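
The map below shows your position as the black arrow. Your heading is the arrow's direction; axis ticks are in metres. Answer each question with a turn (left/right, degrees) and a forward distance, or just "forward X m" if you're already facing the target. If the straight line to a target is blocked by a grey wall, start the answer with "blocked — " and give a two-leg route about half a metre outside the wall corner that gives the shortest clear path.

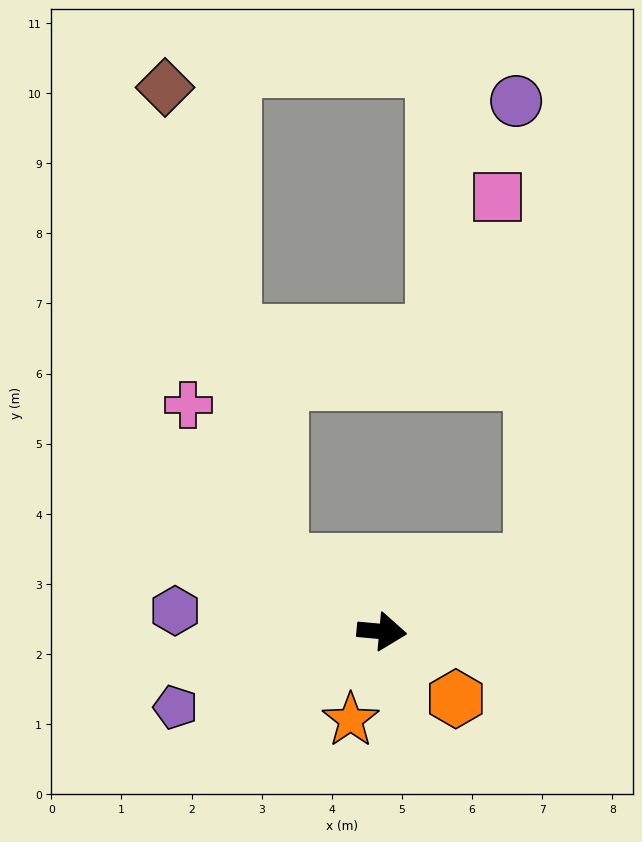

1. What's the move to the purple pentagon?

turn right 155°, forward 3.1 m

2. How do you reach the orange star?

turn right 104°, forward 1.3 m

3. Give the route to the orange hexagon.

turn right 37°, forward 1.4 m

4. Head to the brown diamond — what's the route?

blocked — turn left 152°, forward 1.8 m, then turn right 43°, forward 7.0 m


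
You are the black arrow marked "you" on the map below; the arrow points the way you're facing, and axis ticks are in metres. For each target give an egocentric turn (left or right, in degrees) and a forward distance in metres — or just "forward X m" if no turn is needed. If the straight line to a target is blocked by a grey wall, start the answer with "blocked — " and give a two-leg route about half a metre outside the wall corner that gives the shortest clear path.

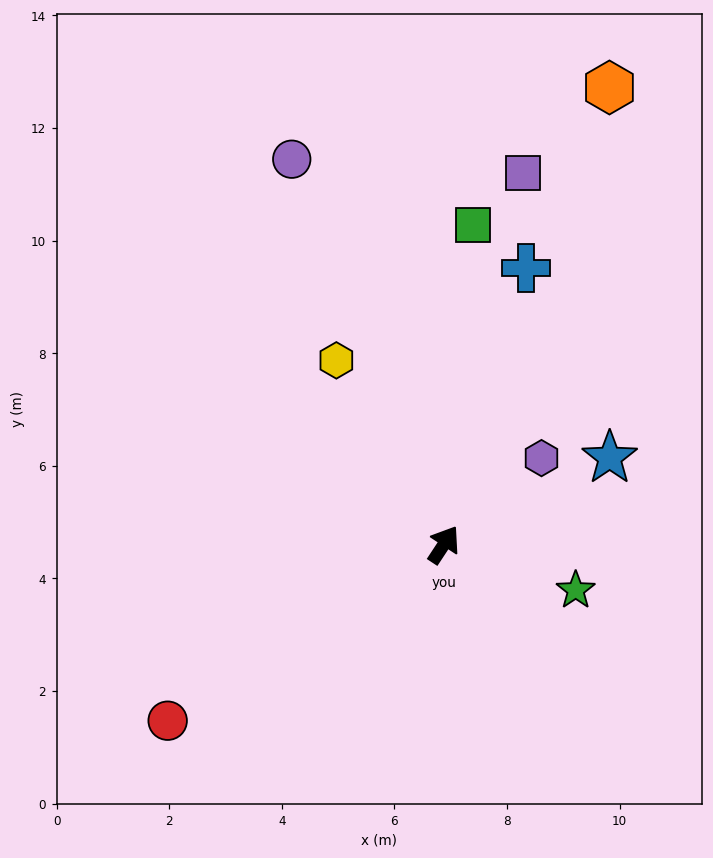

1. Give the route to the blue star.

turn right 29°, forward 3.3 m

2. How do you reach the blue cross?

turn left 17°, forward 5.1 m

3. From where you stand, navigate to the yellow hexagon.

turn left 64°, forward 3.8 m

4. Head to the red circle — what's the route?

turn left 156°, forward 5.8 m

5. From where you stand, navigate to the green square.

turn left 28°, forward 5.7 m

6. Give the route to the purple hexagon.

turn right 15°, forward 2.3 m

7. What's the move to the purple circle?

turn left 55°, forward 7.4 m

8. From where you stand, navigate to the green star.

turn right 76°, forward 2.5 m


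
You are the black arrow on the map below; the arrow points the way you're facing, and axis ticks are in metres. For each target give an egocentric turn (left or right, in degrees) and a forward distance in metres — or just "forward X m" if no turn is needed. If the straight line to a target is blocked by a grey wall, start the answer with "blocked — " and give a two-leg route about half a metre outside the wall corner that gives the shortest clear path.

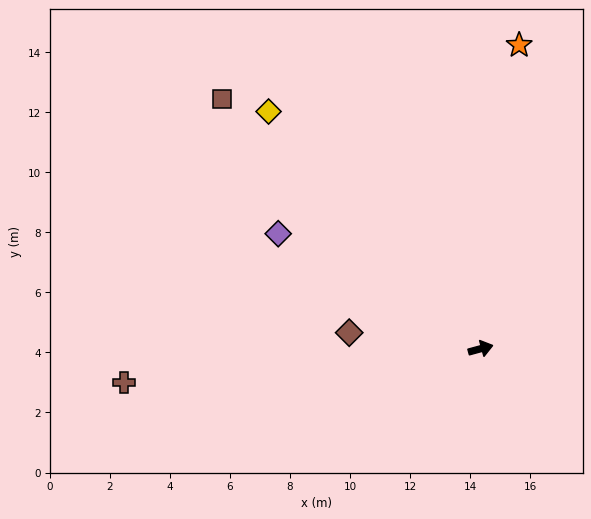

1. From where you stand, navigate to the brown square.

turn left 121°, forward 12.0 m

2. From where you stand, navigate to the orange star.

turn left 68°, forward 10.2 m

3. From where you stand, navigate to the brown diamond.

turn left 158°, forward 4.4 m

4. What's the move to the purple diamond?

turn left 135°, forward 7.8 m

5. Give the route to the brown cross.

turn left 170°, forward 11.9 m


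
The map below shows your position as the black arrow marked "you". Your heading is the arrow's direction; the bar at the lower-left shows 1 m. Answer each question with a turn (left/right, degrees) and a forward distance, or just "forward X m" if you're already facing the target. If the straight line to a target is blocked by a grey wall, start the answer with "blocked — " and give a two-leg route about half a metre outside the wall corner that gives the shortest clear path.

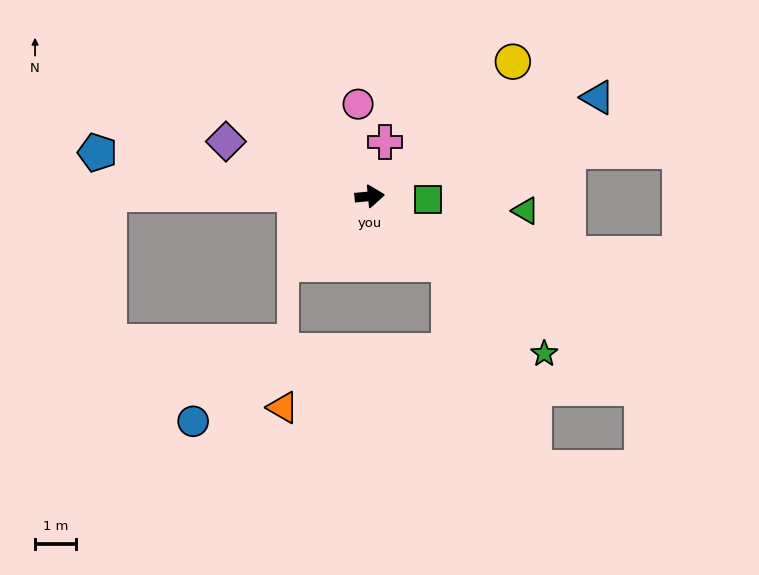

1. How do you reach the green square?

turn right 9°, forward 1.4 m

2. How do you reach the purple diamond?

turn left 154°, forward 3.8 m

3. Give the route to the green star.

turn right 48°, forward 5.8 m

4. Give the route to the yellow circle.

turn left 38°, forward 4.8 m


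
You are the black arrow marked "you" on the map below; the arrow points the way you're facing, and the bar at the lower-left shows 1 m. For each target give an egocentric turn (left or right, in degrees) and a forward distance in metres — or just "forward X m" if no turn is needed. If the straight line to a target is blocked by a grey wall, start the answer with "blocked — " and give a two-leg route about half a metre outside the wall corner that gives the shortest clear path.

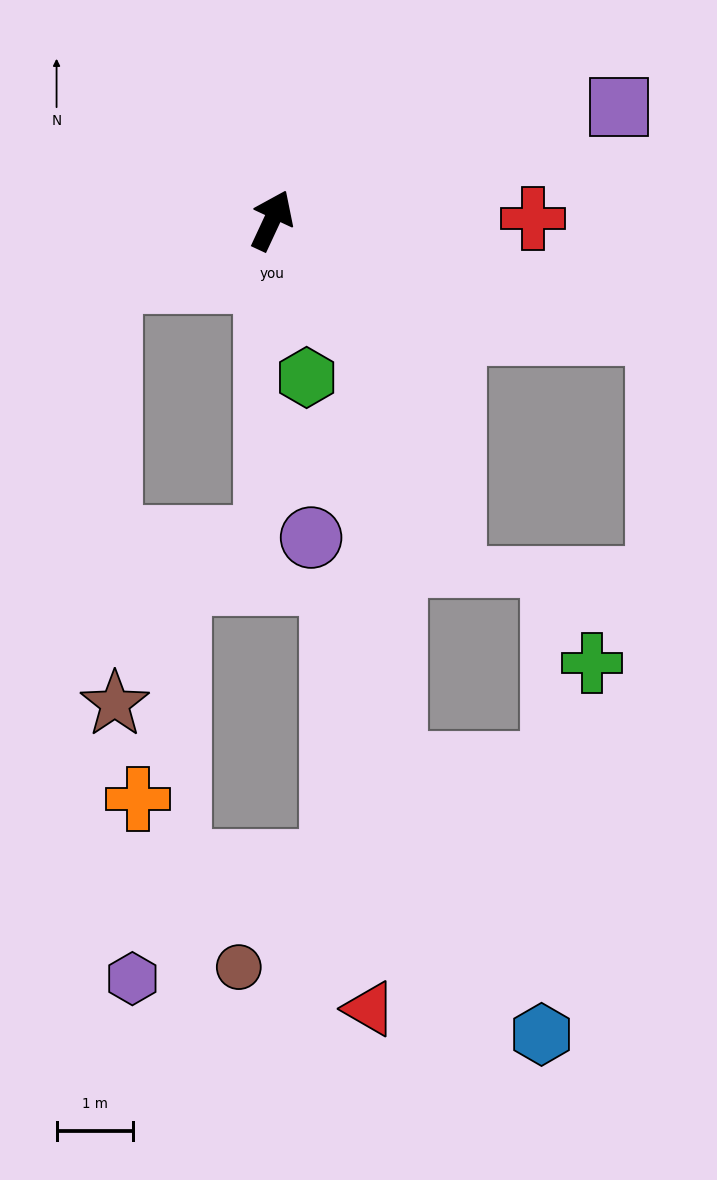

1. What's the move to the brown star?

blocked — turn left 136°, forward 2.3 m, then turn left 70°, forward 5.5 m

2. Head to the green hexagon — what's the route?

turn right 143°, forward 2.1 m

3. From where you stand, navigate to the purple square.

turn right 47°, forward 4.8 m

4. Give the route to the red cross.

turn right 65°, forward 3.4 m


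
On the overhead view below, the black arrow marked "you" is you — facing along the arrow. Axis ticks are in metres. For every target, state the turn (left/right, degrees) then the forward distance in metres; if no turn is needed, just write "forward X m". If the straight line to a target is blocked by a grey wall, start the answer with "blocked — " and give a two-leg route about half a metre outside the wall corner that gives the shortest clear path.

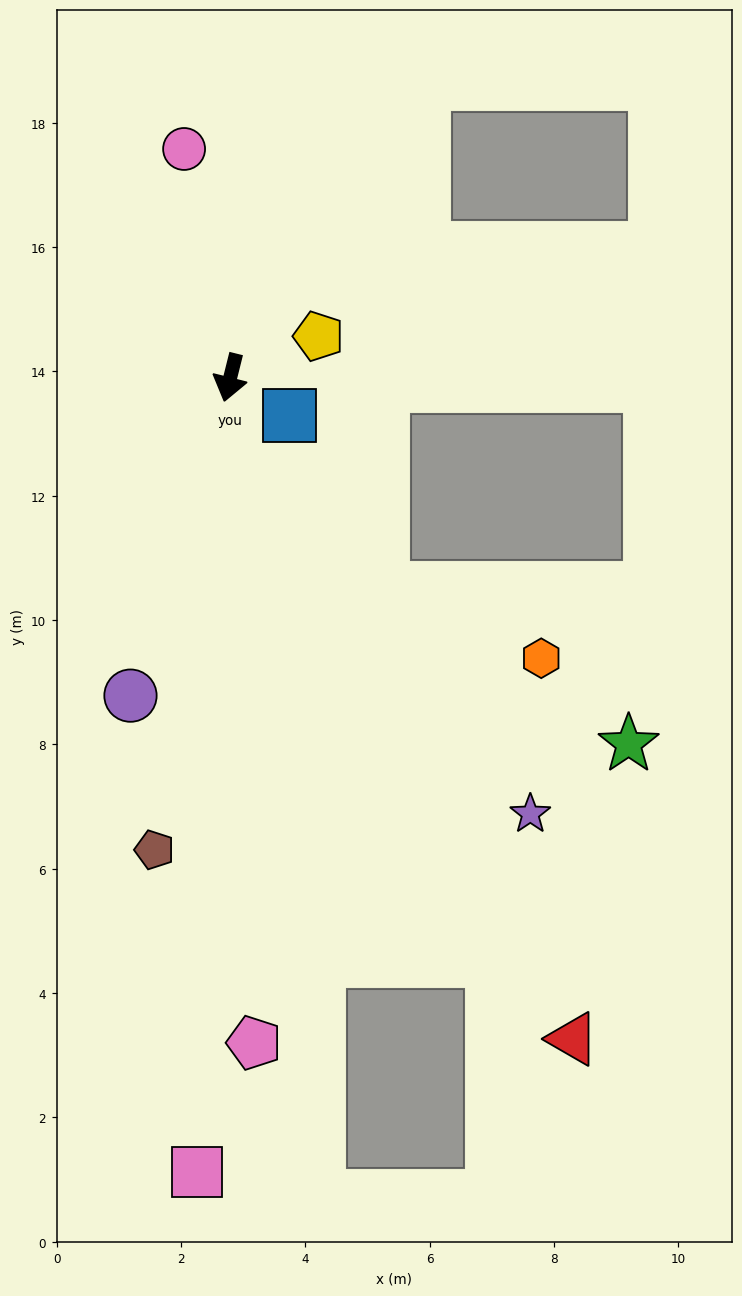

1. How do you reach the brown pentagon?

turn left 5°, forward 7.7 m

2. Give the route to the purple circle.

turn right 3°, forward 5.4 m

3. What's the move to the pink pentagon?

turn left 16°, forward 10.7 m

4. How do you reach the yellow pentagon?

turn left 129°, forward 1.6 m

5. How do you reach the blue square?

turn left 71°, forward 1.1 m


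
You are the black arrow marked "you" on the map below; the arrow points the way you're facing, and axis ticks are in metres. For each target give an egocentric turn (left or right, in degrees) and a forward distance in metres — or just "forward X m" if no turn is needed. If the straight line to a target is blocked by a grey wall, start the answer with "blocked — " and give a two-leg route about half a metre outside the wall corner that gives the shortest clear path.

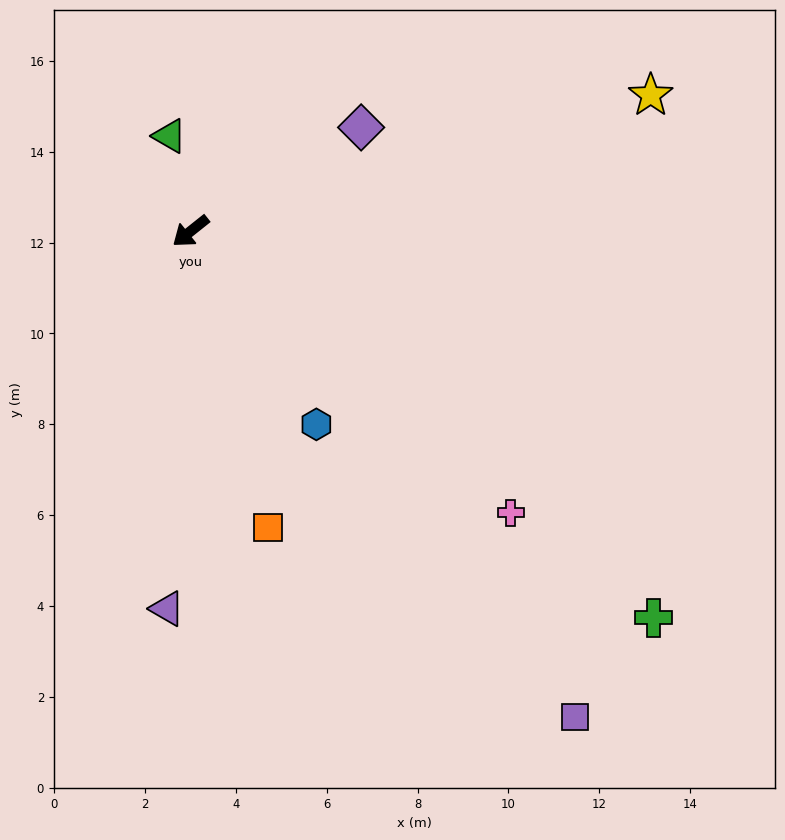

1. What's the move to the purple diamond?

turn left 173°, forward 4.4 m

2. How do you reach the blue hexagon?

turn left 85°, forward 5.1 m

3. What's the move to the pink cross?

turn left 100°, forward 9.4 m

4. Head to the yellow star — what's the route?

turn left 158°, forward 10.6 m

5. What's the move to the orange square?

turn left 66°, forward 6.7 m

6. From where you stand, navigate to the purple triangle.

turn left 48°, forward 8.3 m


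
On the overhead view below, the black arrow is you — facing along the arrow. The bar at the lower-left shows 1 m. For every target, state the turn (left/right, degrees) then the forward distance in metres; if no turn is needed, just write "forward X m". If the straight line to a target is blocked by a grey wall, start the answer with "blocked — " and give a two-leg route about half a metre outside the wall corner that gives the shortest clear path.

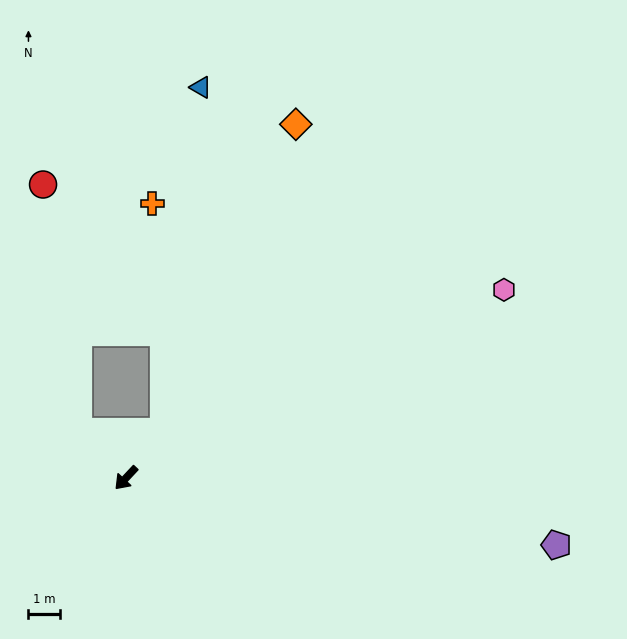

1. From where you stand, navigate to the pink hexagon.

turn left 160°, forward 13.2 m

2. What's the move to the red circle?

blocked — turn right 92°, forward 2.1 m, then turn right 37°, forward 7.8 m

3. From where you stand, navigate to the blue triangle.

blocked — turn right 176°, forward 1.9 m, then turn left 33°, forward 10.8 m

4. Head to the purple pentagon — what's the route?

turn left 124°, forward 13.6 m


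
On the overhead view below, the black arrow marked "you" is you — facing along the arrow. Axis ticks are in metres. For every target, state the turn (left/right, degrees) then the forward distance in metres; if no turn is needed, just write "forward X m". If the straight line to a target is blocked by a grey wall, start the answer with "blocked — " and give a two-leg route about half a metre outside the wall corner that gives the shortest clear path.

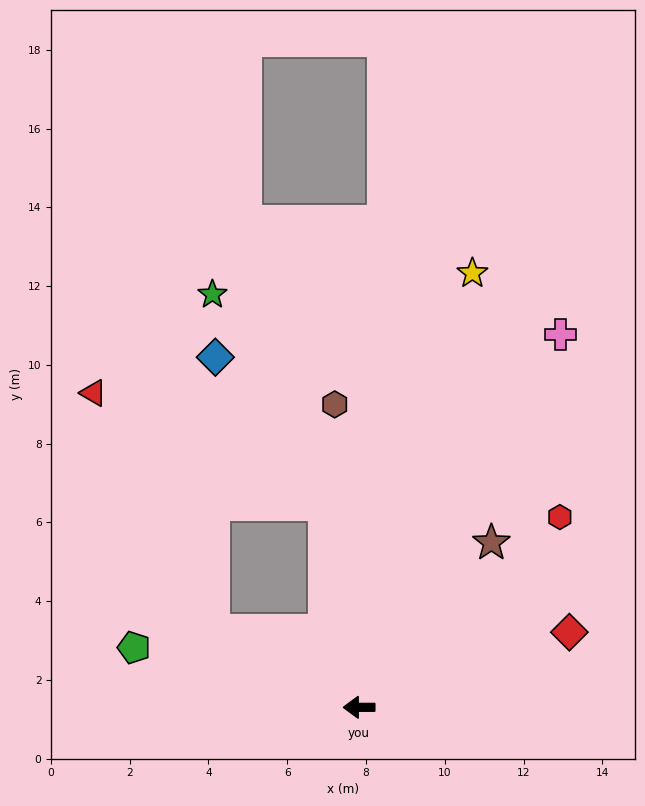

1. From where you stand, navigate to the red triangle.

blocked — turn right 28°, forward 4.2 m, then turn right 35°, forward 6.8 m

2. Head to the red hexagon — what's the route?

turn right 137°, forward 7.0 m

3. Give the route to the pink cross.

turn right 118°, forward 10.8 m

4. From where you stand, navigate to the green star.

blocked — turn right 81°, forward 5.2 m, then turn left 19°, forward 6.0 m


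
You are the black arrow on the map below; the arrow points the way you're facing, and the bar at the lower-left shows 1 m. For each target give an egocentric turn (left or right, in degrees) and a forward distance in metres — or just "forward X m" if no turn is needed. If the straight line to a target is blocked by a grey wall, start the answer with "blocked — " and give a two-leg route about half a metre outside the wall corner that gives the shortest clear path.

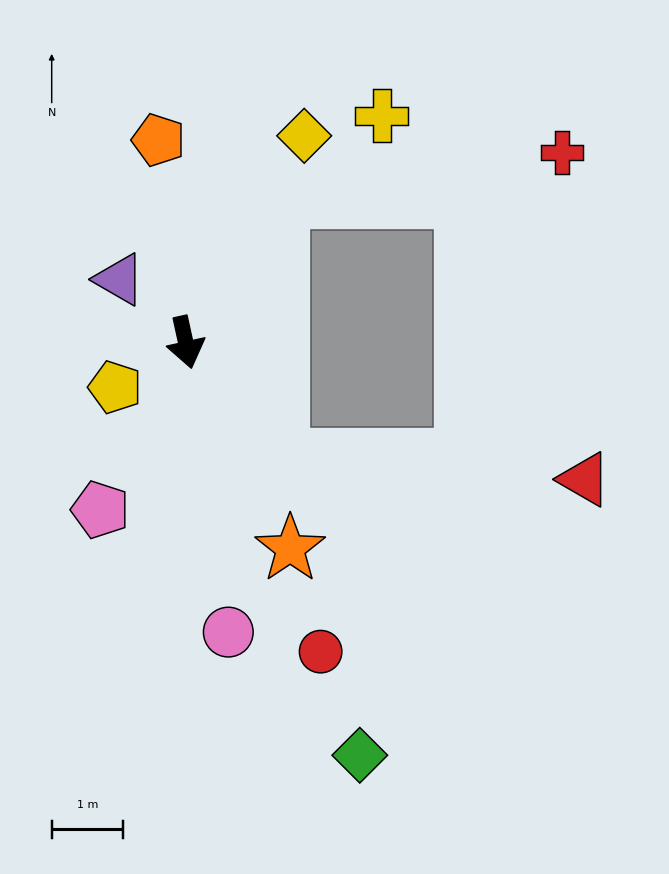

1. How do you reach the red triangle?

blocked — turn left 26°, forward 2.1 m, then turn left 48°, forward 4.3 m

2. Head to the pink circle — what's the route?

turn right 4°, forward 4.1 m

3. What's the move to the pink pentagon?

turn right 39°, forward 2.6 m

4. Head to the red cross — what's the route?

blocked — turn left 135°, forward 2.4 m, then turn right 48°, forward 4.0 m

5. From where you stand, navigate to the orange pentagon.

turn left 175°, forward 2.9 m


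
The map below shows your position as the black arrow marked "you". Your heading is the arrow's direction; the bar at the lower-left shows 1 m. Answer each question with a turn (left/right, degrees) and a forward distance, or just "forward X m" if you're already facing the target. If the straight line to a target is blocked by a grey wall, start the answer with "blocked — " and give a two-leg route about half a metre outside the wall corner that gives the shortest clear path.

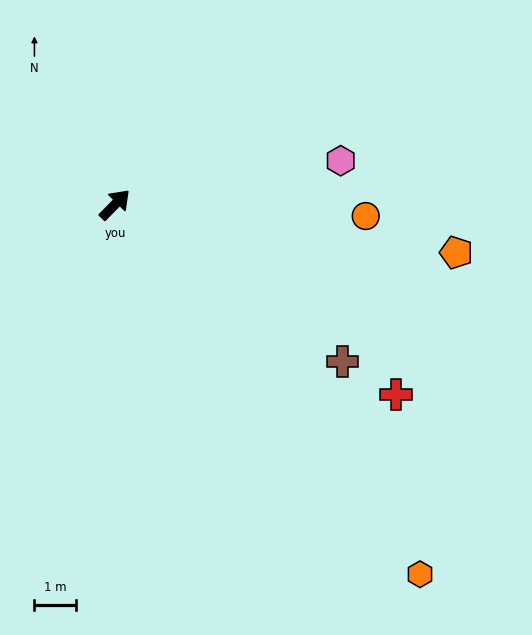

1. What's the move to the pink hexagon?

turn right 34°, forward 5.5 m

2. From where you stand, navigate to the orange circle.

turn right 48°, forward 6.0 m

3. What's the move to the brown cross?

turn right 80°, forward 6.6 m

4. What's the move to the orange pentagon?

turn right 53°, forward 8.2 m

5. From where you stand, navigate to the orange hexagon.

turn right 96°, forward 11.5 m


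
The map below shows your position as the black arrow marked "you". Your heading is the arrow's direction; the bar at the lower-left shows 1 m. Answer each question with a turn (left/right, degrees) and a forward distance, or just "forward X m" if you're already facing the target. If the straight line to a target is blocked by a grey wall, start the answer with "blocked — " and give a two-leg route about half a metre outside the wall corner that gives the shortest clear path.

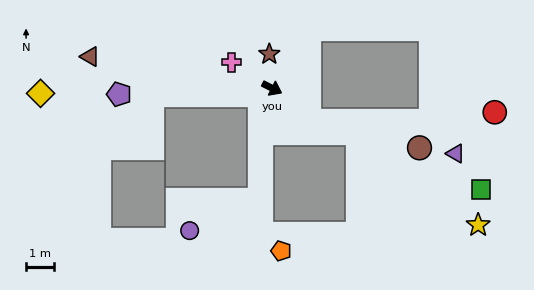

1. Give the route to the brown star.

turn left 121°, forward 1.2 m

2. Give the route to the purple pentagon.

turn right 151°, forward 5.4 m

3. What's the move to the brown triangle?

turn right 163°, forward 6.5 m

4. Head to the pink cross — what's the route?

turn left 174°, forward 1.7 m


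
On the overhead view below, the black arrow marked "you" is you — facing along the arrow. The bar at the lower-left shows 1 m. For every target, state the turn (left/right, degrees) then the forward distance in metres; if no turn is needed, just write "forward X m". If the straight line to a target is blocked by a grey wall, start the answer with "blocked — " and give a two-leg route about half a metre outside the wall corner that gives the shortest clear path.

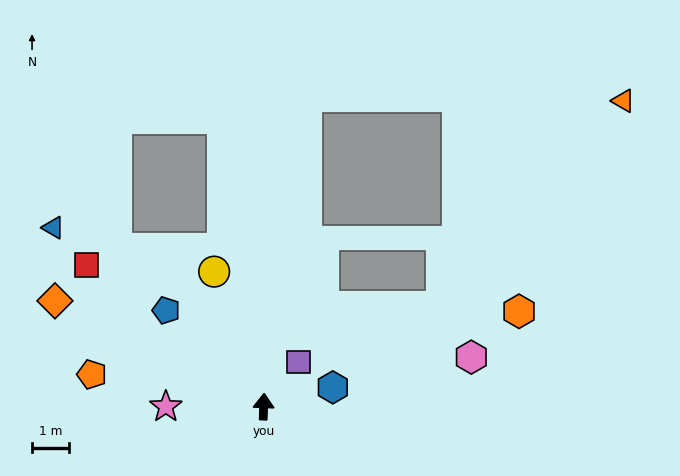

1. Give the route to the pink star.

turn left 92°, forward 2.6 m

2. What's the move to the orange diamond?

turn left 65°, forward 6.3 m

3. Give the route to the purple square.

turn right 36°, forward 1.5 m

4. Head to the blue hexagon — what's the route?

turn right 72°, forward 1.9 m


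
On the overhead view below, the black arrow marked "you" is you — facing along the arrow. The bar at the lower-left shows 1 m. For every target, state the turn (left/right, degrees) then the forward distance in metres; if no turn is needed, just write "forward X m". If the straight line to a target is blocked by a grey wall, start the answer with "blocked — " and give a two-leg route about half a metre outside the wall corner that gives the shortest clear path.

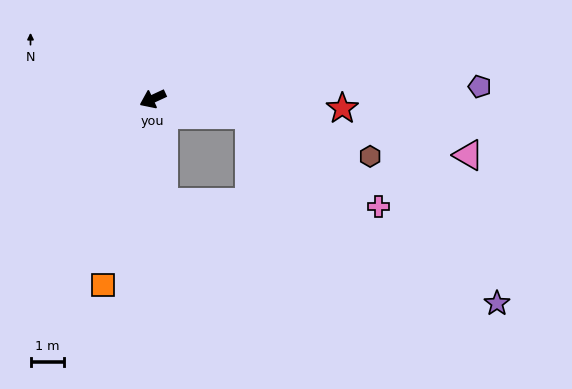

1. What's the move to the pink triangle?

turn left 145°, forward 9.5 m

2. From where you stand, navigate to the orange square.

turn left 50°, forward 5.7 m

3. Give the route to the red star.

turn left 152°, forward 5.6 m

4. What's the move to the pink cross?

blocked — turn left 146°, forward 2.9 m, then turn right 26°, forward 4.7 m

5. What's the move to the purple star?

blocked — turn left 71°, forward 3.1 m, then turn left 67°, forward 10.3 m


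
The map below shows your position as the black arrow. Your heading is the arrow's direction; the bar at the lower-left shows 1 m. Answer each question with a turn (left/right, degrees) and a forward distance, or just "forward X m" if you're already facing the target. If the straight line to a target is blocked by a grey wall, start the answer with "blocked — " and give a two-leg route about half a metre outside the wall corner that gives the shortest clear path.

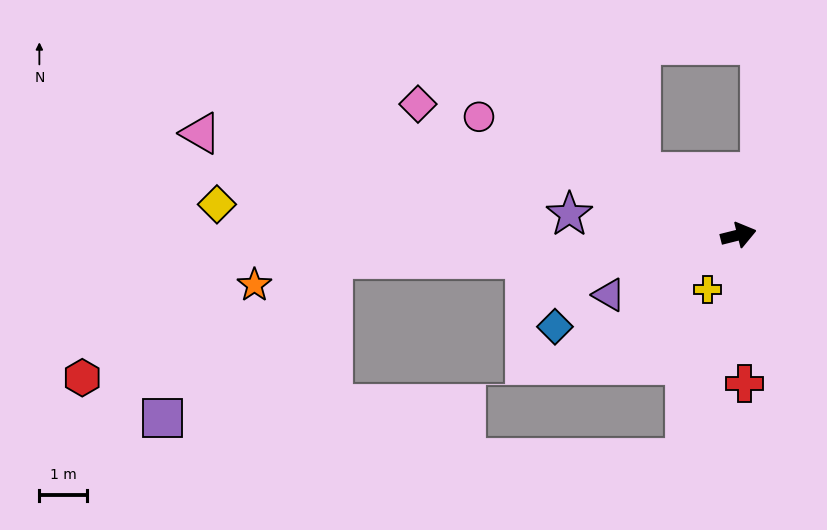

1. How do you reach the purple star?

turn left 159°, forward 3.6 m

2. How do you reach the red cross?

turn right 102°, forward 3.2 m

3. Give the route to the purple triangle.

turn right 169°, forward 3.0 m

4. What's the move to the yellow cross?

turn right 133°, forward 1.3 m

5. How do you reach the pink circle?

turn left 141°, forward 6.0 m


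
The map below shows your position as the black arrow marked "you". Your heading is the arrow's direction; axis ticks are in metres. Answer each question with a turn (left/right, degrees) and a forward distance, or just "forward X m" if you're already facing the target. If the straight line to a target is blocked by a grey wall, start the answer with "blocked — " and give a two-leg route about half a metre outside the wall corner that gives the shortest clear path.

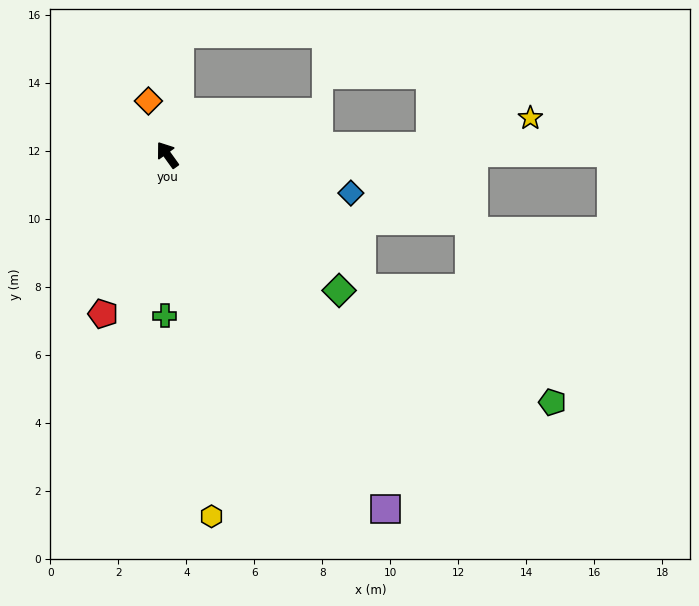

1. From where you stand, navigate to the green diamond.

turn right 164°, forward 6.4 m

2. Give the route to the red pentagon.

turn left 122°, forward 5.0 m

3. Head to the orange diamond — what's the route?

turn right 16°, forward 1.7 m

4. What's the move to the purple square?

turn left 176°, forward 12.2 m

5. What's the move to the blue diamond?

turn right 138°, forward 5.5 m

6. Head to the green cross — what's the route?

turn left 143°, forward 4.7 m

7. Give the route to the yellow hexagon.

turn left 151°, forward 10.7 m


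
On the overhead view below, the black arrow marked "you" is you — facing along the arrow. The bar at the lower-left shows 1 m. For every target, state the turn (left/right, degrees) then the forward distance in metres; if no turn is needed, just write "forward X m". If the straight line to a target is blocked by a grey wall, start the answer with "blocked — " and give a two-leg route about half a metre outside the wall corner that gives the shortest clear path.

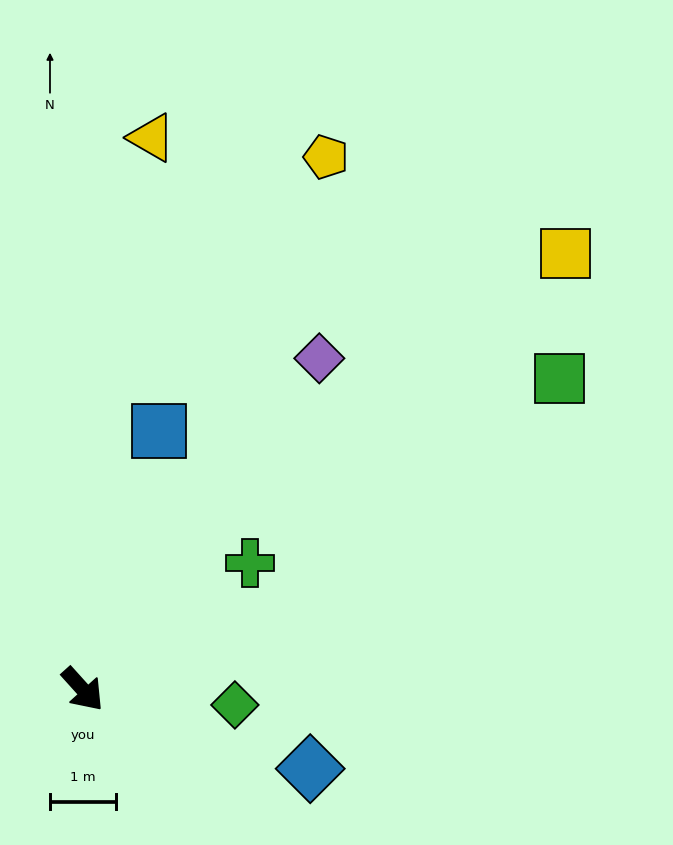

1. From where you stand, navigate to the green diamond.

turn left 42°, forward 2.3 m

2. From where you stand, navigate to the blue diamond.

turn left 29°, forward 3.7 m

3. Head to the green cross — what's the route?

turn left 85°, forward 3.2 m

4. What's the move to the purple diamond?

turn left 102°, forward 6.2 m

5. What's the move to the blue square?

turn left 121°, forward 4.1 m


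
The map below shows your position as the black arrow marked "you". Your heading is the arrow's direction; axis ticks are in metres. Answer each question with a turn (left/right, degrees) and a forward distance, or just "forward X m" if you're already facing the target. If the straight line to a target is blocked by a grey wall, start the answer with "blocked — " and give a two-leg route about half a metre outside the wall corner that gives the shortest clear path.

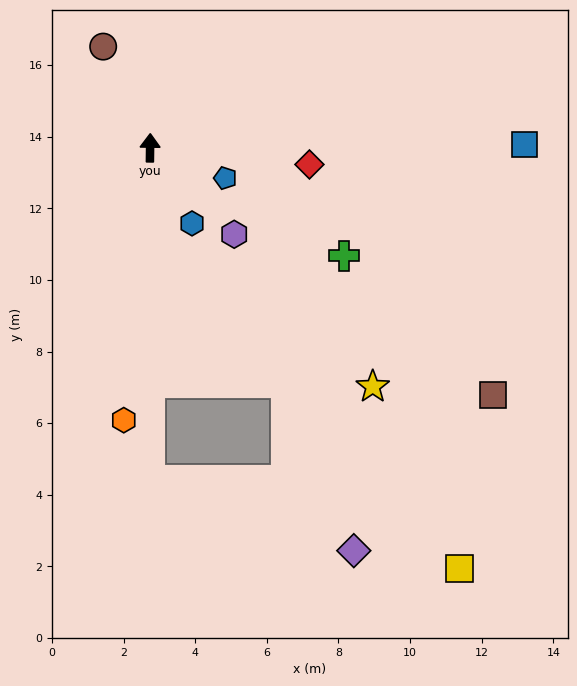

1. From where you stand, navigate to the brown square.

turn right 125°, forward 11.8 m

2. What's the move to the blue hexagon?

turn right 150°, forward 2.4 m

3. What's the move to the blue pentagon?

turn right 111°, forward 2.3 m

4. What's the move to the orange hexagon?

turn left 175°, forward 7.6 m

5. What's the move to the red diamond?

turn right 95°, forward 4.5 m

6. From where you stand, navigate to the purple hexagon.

turn right 135°, forward 3.4 m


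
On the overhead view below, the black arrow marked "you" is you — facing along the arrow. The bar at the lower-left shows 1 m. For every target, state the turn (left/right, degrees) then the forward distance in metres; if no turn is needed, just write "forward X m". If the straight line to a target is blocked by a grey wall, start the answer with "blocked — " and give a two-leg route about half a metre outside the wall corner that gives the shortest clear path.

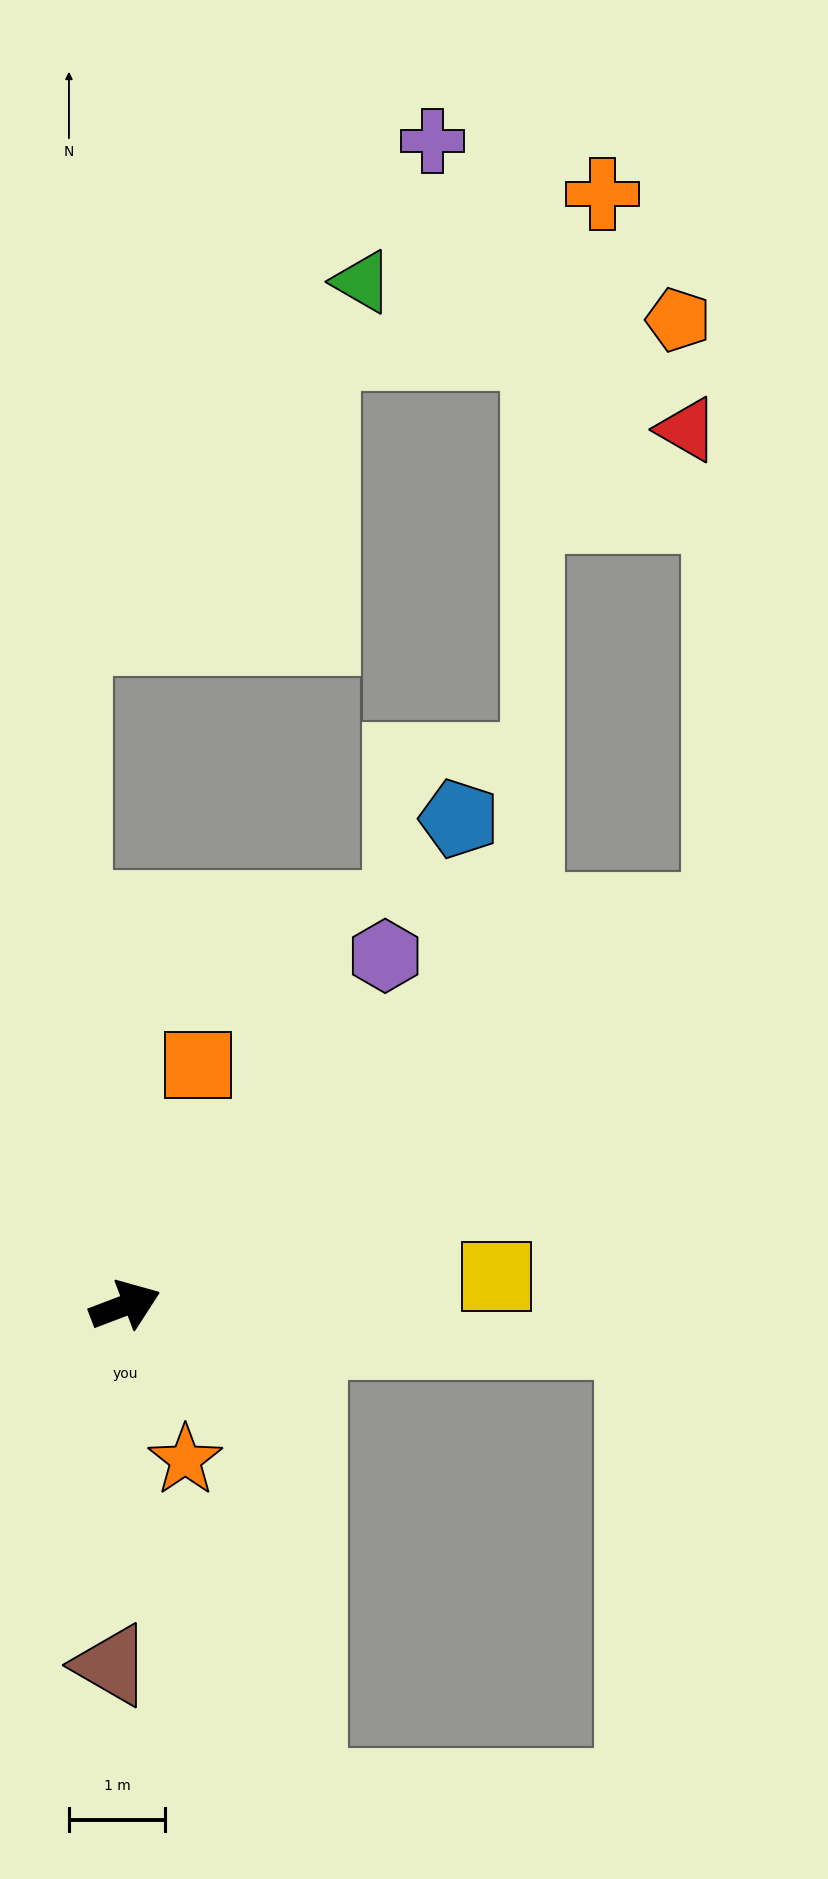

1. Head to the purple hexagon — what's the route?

turn left 33°, forward 4.5 m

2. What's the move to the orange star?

turn right 90°, forward 1.7 m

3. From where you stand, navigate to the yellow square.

turn right 16°, forward 3.9 m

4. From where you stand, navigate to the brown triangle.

turn right 113°, forward 3.7 m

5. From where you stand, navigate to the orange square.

turn left 52°, forward 2.6 m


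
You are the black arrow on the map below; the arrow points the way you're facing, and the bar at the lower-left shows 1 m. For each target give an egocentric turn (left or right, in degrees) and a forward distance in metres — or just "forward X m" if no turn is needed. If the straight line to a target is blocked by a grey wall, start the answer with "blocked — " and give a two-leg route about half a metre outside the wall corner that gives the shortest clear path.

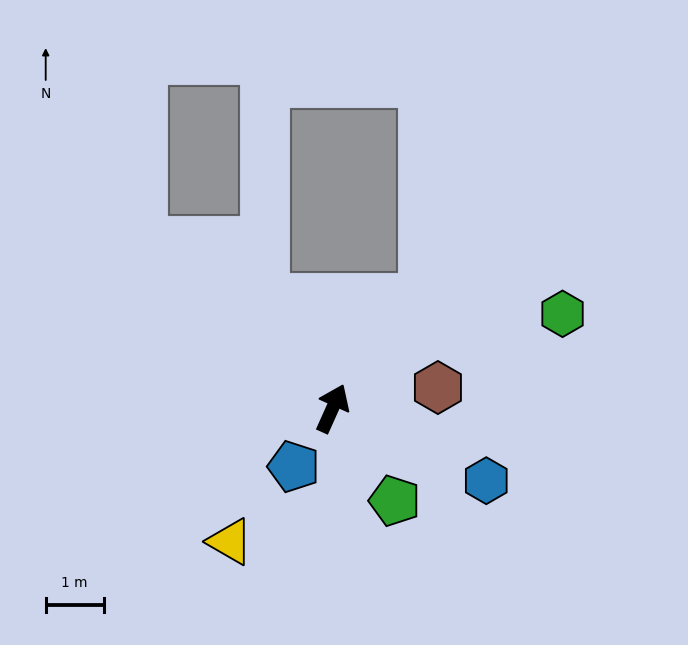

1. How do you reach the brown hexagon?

turn right 55°, forward 1.9 m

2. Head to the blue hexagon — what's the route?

turn right 91°, forward 2.9 m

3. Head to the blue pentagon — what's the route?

turn left 170°, forward 1.2 m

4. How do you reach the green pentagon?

turn right 122°, forward 1.9 m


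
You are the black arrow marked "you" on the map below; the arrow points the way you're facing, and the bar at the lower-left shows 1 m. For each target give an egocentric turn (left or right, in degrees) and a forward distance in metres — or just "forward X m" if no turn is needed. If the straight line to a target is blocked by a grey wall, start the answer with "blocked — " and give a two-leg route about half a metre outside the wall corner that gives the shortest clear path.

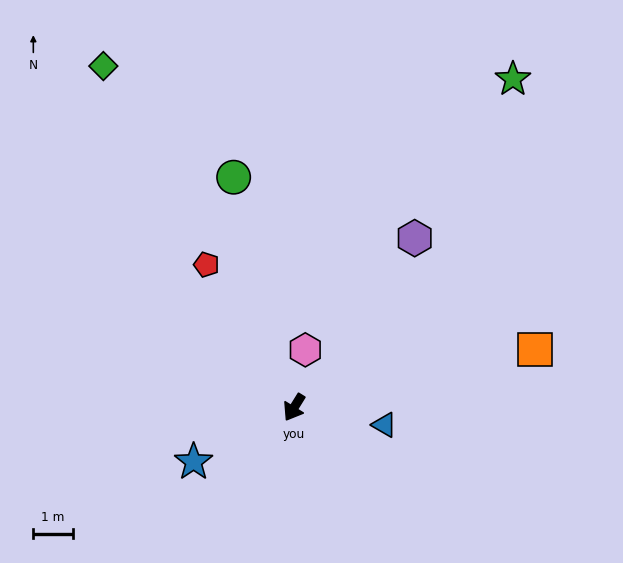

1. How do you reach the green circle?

turn right 134°, forward 6.0 m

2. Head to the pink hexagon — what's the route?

turn right 159°, forward 1.5 m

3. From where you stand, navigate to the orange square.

turn left 135°, forward 6.3 m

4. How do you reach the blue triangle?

turn left 111°, forward 2.3 m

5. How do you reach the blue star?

turn right 30°, forward 2.9 m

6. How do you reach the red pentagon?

turn right 117°, forward 4.3 m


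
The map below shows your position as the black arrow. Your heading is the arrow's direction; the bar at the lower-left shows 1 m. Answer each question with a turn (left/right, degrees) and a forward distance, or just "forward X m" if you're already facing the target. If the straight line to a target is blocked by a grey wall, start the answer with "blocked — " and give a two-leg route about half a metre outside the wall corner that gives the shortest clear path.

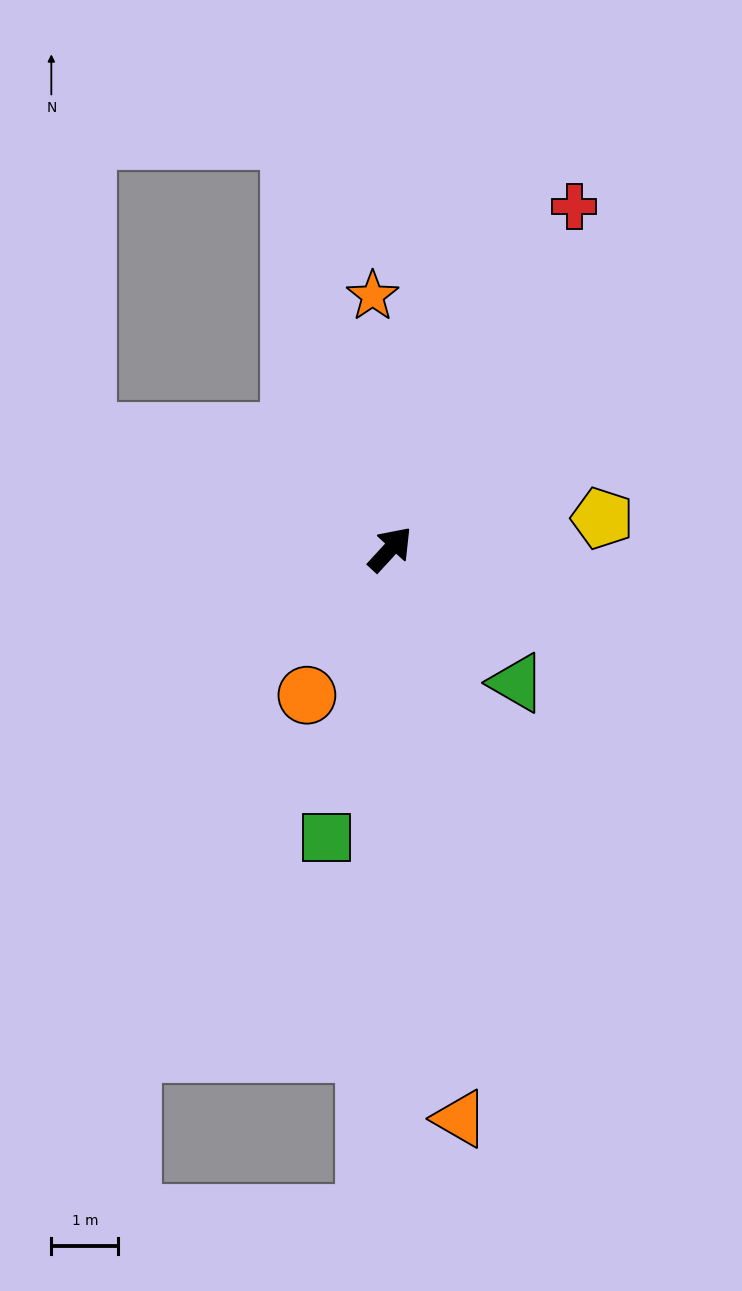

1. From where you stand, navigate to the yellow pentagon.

turn right 39°, forward 3.2 m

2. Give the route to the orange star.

turn left 47°, forward 3.8 m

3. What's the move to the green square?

turn right 150°, forward 4.4 m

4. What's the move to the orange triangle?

turn right 130°, forward 8.5 m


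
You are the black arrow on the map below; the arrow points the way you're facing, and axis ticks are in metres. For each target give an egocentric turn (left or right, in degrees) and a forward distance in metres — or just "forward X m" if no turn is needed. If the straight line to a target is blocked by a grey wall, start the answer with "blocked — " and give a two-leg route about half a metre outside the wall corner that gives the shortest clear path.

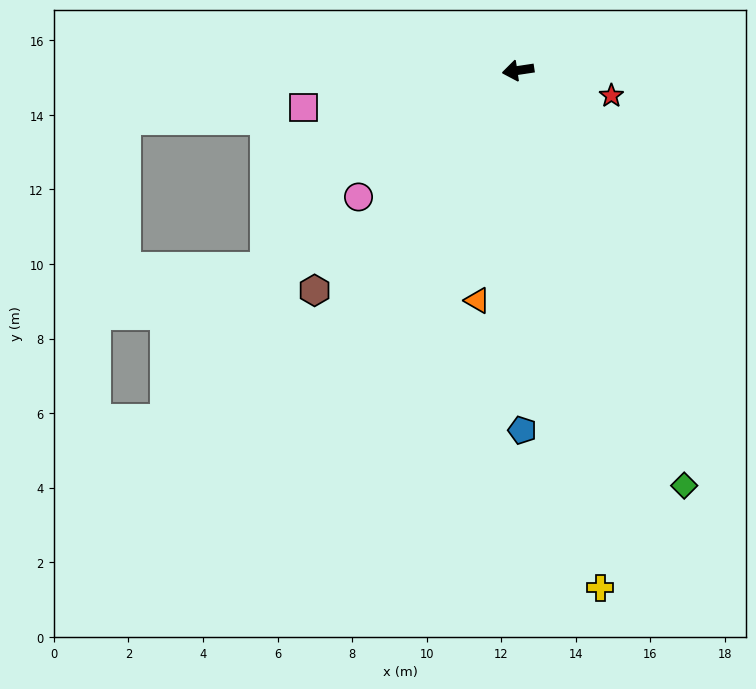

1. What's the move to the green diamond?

turn left 103°, forward 12.0 m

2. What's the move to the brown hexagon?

turn left 39°, forward 8.0 m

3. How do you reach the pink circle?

turn left 30°, forward 5.5 m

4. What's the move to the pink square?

forward 5.8 m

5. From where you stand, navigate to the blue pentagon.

turn left 82°, forward 9.7 m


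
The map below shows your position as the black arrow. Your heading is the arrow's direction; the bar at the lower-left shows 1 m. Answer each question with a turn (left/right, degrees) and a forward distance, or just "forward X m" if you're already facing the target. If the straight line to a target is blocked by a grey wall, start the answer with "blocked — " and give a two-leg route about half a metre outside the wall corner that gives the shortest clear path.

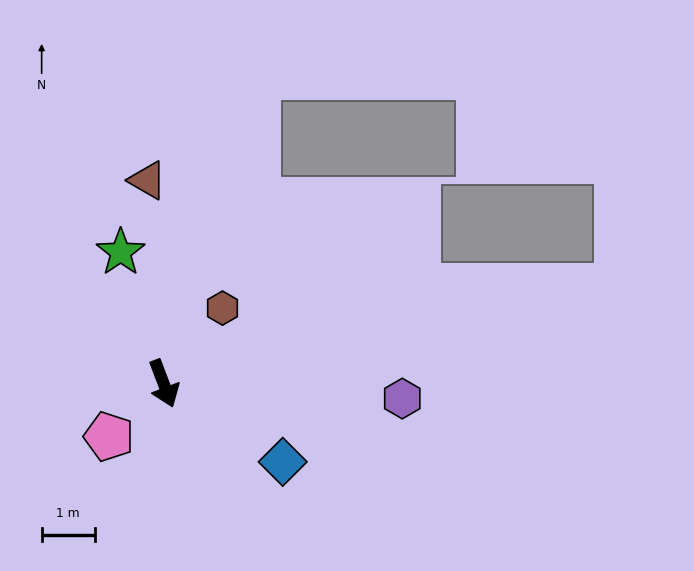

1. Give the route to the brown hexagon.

turn left 121°, forward 1.8 m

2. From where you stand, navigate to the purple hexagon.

turn left 66°, forward 4.5 m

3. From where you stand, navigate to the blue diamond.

turn left 36°, forward 2.7 m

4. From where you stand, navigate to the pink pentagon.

turn right 67°, forward 1.4 m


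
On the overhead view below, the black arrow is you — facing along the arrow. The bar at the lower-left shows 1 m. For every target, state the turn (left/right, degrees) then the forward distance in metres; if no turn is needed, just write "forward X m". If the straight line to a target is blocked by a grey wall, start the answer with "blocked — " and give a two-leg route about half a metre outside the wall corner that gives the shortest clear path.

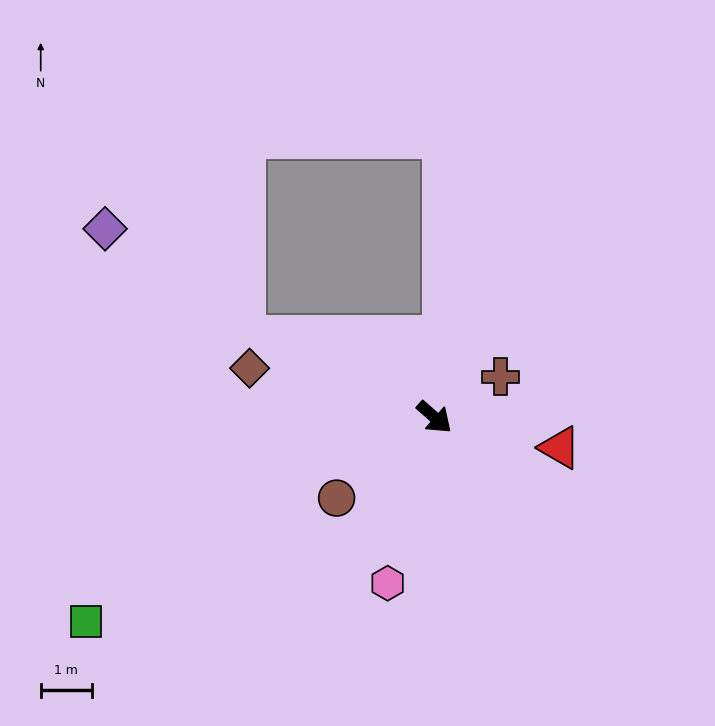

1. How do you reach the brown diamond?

turn right 154°, forward 3.7 m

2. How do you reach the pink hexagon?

turn right 65°, forward 3.4 m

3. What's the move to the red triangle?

turn left 28°, forward 2.5 m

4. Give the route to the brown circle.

turn right 99°, forward 2.5 m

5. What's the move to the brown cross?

turn left 73°, forward 1.5 m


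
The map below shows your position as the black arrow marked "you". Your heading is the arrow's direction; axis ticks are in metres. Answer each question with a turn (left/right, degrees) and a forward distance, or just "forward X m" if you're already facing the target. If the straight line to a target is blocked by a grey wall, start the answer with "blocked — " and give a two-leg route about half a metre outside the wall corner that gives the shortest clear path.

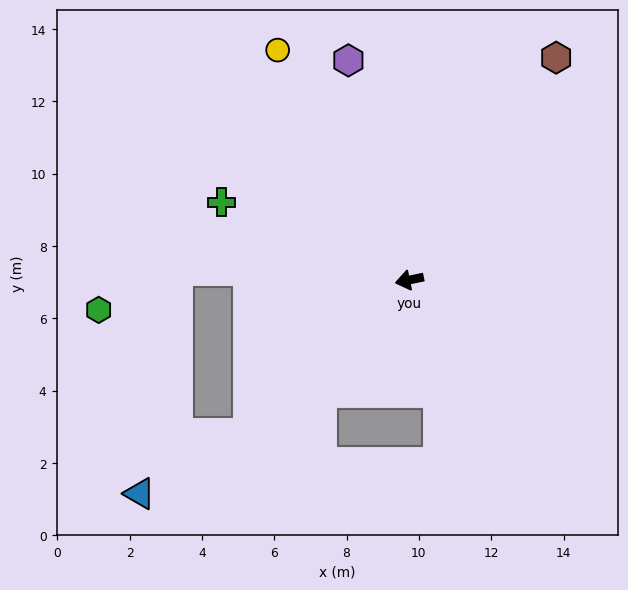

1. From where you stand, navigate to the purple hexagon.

turn right 86°, forward 6.3 m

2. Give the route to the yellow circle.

turn right 72°, forward 7.3 m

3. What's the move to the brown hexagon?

turn right 135°, forward 7.4 m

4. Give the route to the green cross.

turn right 34°, forward 5.6 m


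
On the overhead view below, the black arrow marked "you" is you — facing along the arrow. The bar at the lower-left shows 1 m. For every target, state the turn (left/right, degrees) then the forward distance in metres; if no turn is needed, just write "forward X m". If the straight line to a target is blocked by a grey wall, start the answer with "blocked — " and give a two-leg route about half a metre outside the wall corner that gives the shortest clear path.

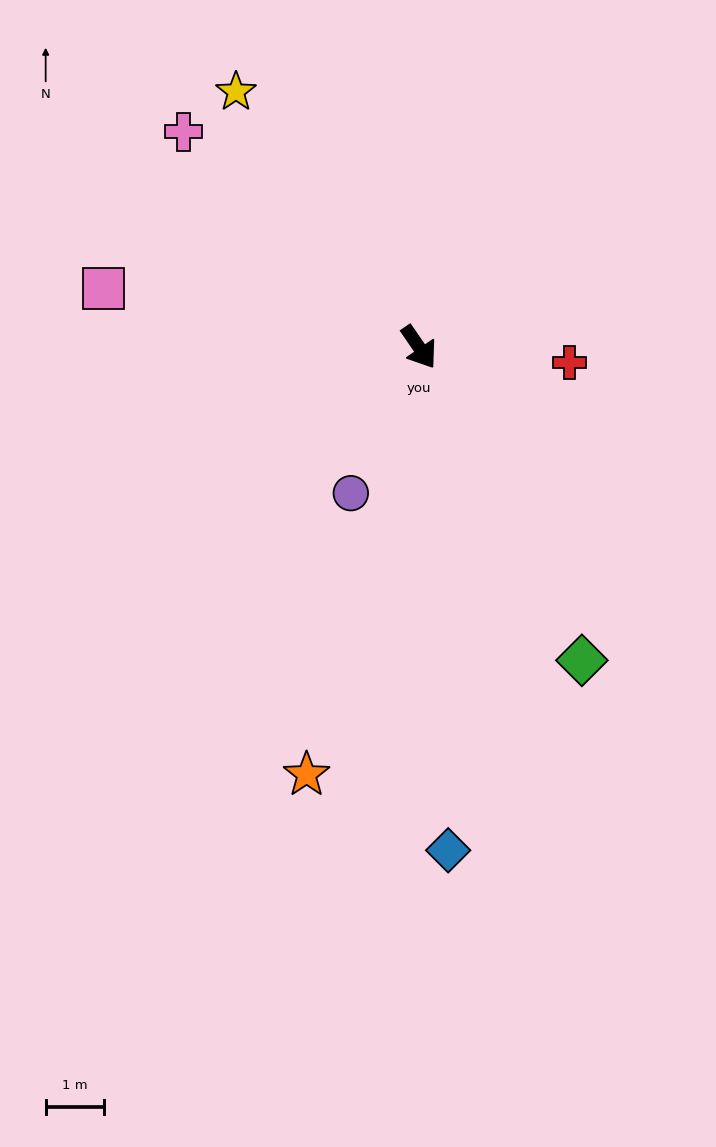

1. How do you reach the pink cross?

turn right 167°, forward 5.5 m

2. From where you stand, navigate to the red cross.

turn left 50°, forward 2.6 m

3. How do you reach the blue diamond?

turn right 31°, forward 8.6 m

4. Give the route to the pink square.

turn right 135°, forward 5.5 m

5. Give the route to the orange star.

turn right 49°, forward 7.6 m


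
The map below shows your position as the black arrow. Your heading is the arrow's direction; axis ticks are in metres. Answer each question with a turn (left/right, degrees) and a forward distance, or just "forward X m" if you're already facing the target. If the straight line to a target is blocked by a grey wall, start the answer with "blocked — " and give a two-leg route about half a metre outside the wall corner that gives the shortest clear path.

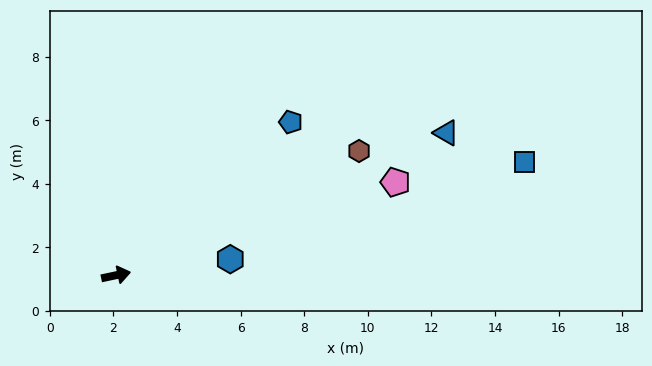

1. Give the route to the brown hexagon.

turn left 15°, forward 8.6 m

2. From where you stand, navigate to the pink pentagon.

turn left 6°, forward 9.3 m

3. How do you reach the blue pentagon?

turn left 29°, forward 7.3 m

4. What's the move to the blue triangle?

turn left 11°, forward 11.3 m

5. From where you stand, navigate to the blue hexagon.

turn right 4°, forward 3.6 m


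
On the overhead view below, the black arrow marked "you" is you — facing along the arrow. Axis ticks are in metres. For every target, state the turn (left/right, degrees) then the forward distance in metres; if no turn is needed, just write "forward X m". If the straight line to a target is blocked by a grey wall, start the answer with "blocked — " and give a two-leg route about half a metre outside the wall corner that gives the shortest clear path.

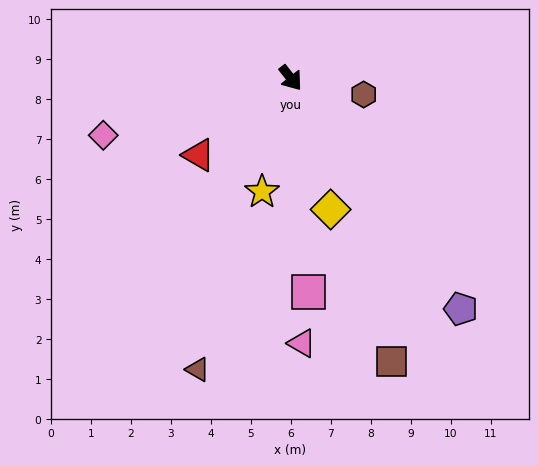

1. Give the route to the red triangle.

turn right 88°, forward 3.0 m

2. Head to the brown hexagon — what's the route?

turn left 39°, forward 1.9 m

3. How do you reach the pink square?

turn right 33°, forward 5.4 m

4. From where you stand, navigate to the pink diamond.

turn right 111°, forward 4.9 m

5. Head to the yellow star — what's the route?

turn right 52°, forward 2.9 m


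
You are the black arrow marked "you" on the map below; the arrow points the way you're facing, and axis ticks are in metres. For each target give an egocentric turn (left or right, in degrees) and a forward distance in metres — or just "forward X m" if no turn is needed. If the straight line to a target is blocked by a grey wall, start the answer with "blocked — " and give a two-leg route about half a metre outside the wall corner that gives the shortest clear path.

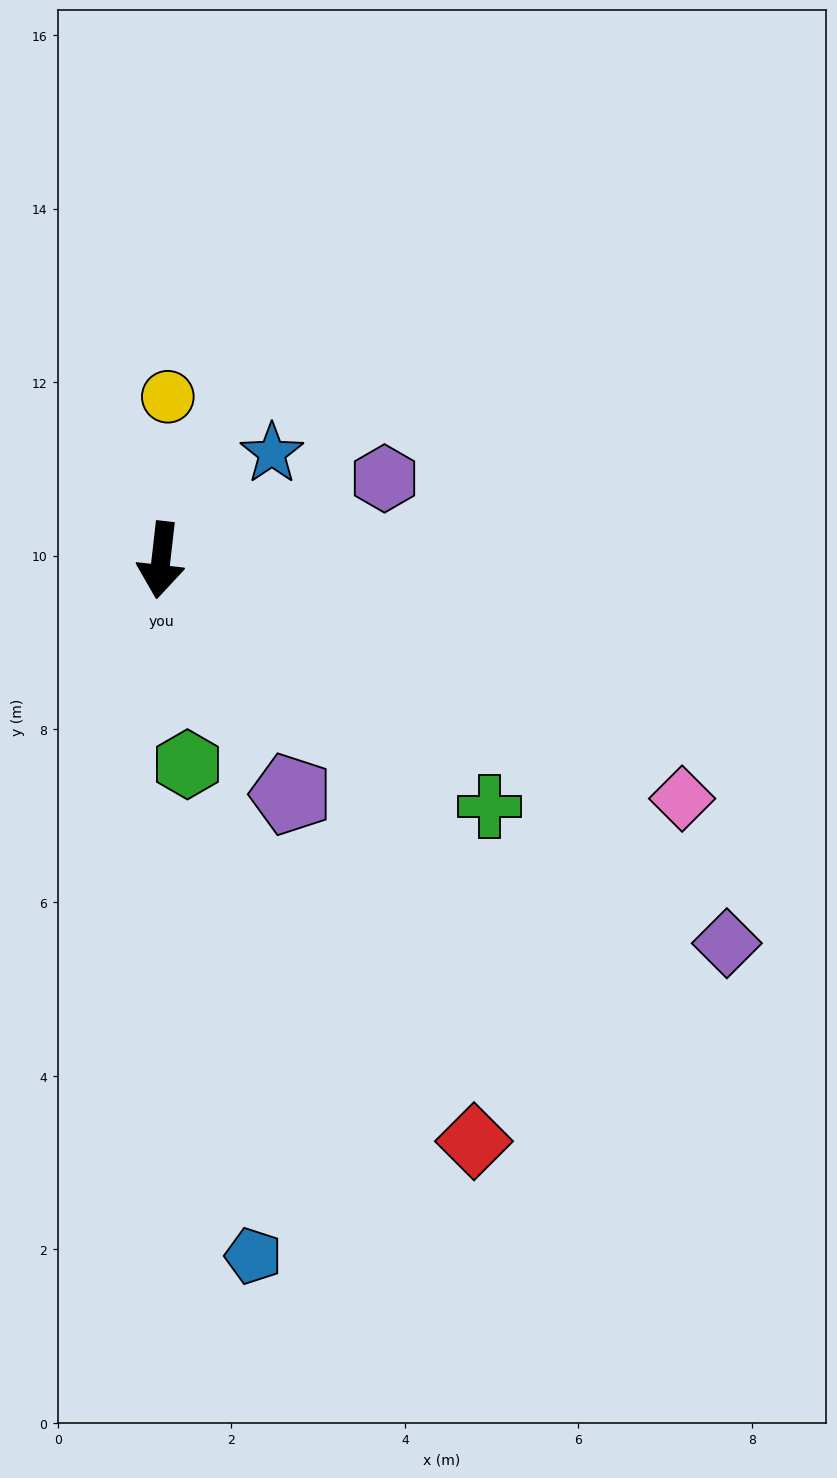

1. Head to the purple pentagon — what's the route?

turn left 36°, forward 3.1 m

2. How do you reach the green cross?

turn left 60°, forward 4.7 m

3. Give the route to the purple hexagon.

turn left 117°, forward 2.7 m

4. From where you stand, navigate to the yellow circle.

turn right 176°, forward 1.9 m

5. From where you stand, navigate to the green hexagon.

turn left 14°, forward 2.4 m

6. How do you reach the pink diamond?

turn left 72°, forward 6.6 m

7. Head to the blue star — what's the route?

turn left 140°, forward 1.8 m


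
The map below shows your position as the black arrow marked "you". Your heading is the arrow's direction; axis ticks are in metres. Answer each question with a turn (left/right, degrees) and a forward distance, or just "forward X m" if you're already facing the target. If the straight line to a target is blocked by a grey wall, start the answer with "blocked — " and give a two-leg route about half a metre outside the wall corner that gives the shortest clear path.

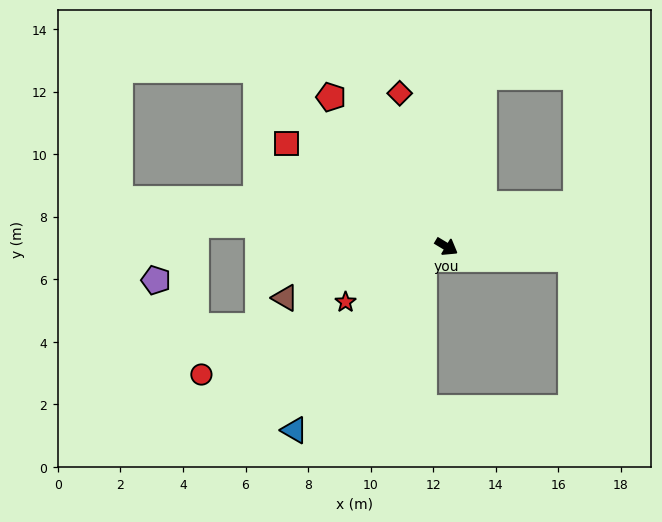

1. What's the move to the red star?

turn right 120°, forward 3.7 m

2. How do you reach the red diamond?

turn left 138°, forward 5.1 m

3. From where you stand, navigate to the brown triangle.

turn right 131°, forward 5.4 m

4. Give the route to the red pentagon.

turn left 159°, forward 6.0 m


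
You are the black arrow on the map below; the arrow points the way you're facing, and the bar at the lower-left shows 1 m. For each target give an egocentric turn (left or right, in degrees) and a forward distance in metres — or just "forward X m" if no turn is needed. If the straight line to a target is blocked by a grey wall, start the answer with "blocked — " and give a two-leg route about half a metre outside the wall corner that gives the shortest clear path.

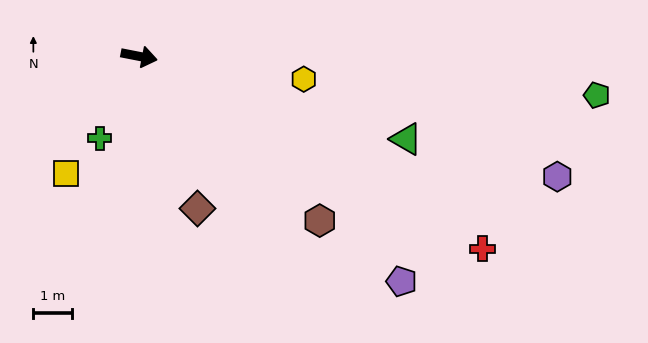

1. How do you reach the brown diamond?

turn right 58°, forward 4.3 m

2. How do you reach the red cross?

turn right 18°, forward 10.3 m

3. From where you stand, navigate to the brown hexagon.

turn right 31°, forward 6.4 m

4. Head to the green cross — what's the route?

turn right 105°, forward 2.4 m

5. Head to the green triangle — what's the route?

turn right 6°, forward 7.3 m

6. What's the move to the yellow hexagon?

turn left 3°, forward 4.3 m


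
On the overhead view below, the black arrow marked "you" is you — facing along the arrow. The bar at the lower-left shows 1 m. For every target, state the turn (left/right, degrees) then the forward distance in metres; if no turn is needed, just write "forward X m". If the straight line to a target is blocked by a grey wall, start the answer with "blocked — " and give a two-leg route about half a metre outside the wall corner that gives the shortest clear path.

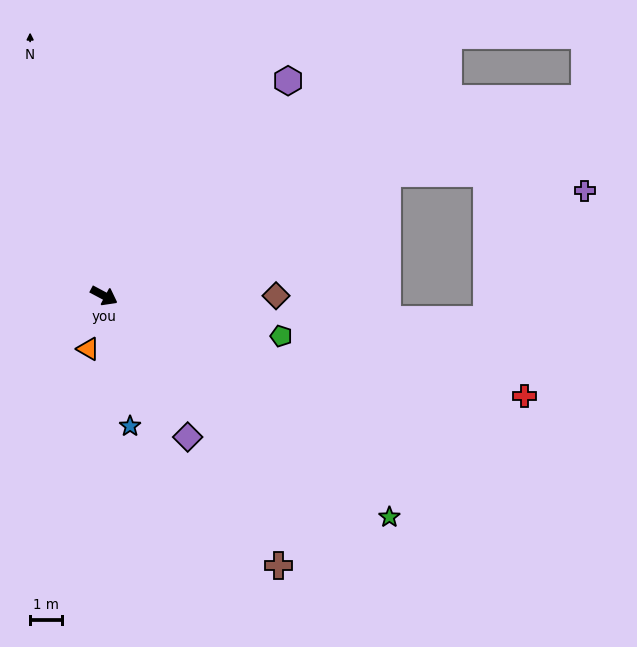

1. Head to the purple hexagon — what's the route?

turn left 77°, forward 8.8 m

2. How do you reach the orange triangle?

turn right 79°, forward 1.7 m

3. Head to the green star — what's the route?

turn right 10°, forward 11.2 m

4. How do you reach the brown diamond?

turn left 28°, forward 5.3 m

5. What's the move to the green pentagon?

turn left 15°, forward 5.6 m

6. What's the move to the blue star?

turn right 51°, forward 4.1 m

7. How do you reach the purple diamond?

turn right 31°, forward 5.1 m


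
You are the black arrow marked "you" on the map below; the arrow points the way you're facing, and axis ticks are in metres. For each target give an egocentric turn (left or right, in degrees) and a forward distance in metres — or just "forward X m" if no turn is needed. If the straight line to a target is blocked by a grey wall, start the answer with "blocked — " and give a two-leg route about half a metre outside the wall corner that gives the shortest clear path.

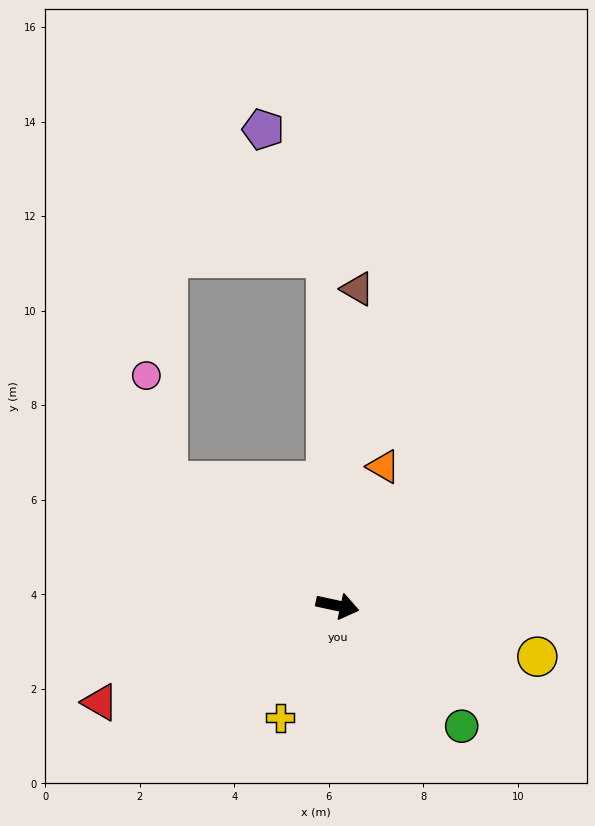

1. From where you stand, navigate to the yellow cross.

turn right 105°, forward 2.7 m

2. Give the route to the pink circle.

blocked — turn left 156°, forward 4.4 m, then turn right 42°, forward 2.3 m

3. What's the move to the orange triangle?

turn left 84°, forward 3.1 m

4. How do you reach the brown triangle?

turn left 99°, forward 6.7 m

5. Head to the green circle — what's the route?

turn right 32°, forward 3.7 m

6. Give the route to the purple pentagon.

blocked — turn left 104°, forward 7.4 m, then turn left 25°, forward 3.0 m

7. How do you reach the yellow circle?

turn right 2°, forward 4.4 m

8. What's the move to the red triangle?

turn right 146°, forward 5.4 m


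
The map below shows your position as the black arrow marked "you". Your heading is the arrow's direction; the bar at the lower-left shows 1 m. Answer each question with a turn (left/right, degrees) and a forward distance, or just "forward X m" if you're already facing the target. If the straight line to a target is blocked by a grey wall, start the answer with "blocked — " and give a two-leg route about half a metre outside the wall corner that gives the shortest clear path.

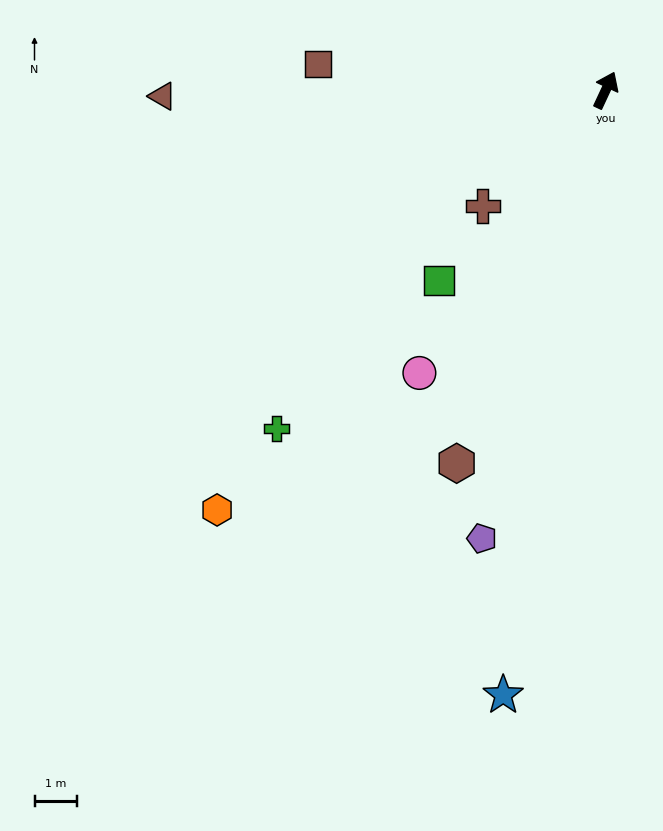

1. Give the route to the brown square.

turn left 110°, forward 6.8 m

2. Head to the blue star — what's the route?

turn right 165°, forward 14.4 m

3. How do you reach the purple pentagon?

turn right 170°, forward 10.9 m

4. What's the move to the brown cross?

turn left 158°, forward 4.0 m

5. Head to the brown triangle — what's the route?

turn left 116°, forward 10.4 m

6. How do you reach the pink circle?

turn left 172°, forward 7.9 m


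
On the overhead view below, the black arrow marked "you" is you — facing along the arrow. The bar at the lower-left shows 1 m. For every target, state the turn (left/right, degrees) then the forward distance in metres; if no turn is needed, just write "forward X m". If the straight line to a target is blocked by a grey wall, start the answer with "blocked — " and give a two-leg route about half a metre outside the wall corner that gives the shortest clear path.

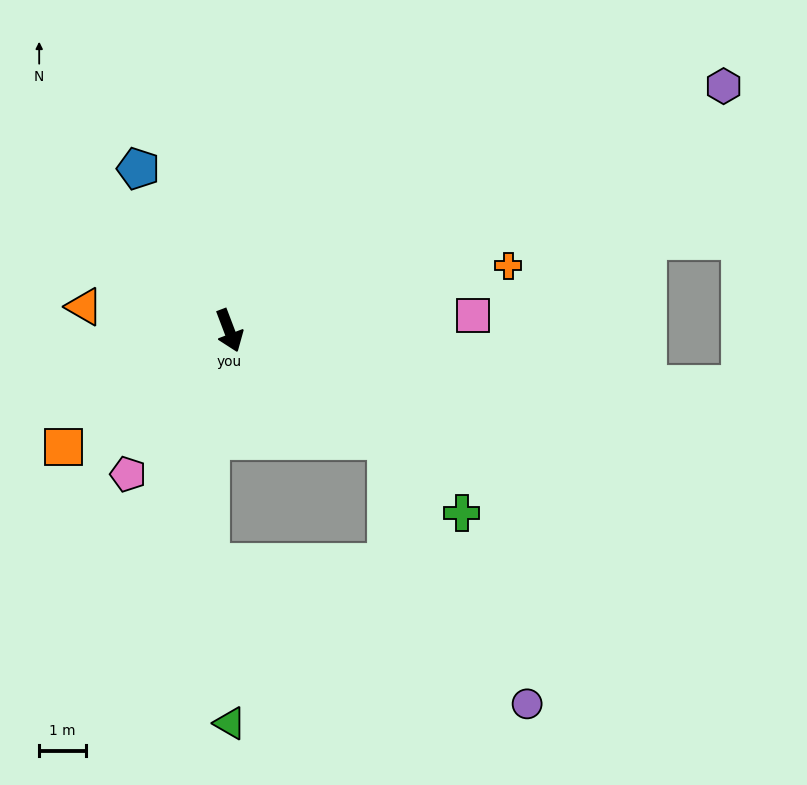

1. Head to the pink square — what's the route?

turn left 73°, forward 5.2 m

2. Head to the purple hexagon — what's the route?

turn left 95°, forward 11.7 m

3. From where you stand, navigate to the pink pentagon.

turn right 56°, forward 3.7 m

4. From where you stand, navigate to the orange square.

turn right 76°, forward 4.3 m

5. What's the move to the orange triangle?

turn right 120°, forward 3.1 m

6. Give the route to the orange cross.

turn left 82°, forward 6.1 m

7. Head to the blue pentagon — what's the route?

turn right 172°, forward 4.0 m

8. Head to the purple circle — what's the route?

blocked — turn left 34°, forward 4.1 m, then turn right 27°, forward 6.4 m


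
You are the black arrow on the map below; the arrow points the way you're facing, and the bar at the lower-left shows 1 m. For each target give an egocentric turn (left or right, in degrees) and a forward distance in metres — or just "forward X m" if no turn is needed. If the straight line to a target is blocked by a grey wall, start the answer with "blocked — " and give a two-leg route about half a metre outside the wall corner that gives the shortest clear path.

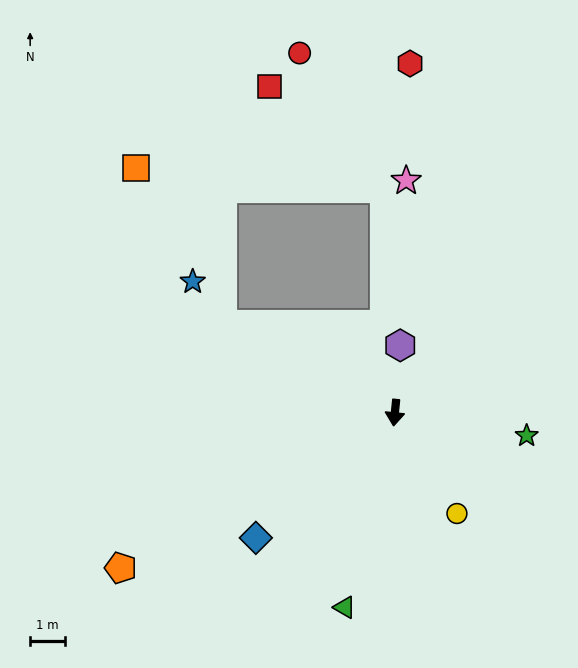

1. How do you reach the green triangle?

turn right 9°, forward 5.8 m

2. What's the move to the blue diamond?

turn right 42°, forward 5.4 m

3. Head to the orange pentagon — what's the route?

turn right 55°, forward 9.1 m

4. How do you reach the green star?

turn left 86°, forward 3.9 m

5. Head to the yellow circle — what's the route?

turn left 37°, forward 3.4 m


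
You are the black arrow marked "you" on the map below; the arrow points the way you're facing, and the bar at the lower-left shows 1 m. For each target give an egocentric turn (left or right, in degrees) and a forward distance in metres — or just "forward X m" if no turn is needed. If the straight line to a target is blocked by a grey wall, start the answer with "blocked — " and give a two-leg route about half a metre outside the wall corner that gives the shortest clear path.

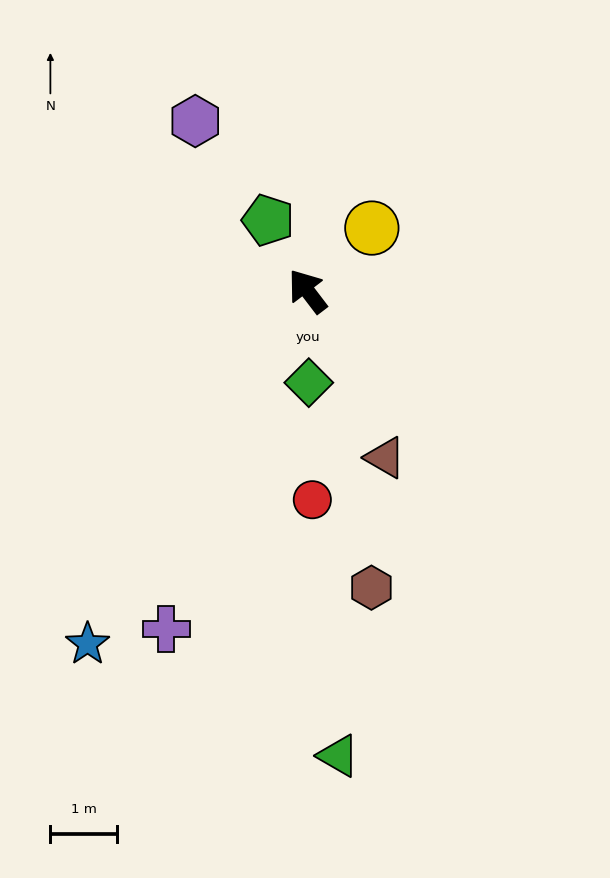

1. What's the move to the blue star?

turn left 111°, forward 6.3 m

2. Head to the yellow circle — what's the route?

turn right 83°, forward 1.4 m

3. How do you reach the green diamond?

turn left 144°, forward 1.4 m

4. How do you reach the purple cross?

turn left 120°, forward 5.5 m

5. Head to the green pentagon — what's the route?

turn right 8°, forward 1.2 m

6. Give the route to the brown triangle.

turn left 168°, forward 2.8 m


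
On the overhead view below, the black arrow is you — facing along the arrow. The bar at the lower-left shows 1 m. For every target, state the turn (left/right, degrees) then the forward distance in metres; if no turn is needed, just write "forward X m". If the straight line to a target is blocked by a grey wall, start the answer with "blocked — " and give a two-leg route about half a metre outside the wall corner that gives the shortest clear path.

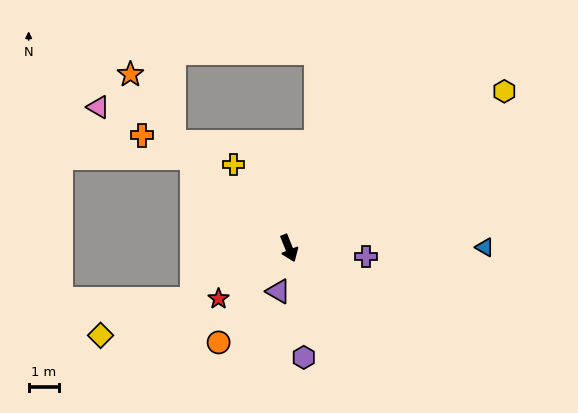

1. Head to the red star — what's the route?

turn right 76°, forward 2.8 m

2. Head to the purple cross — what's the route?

turn left 62°, forward 2.5 m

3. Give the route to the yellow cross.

turn right 168°, forward 3.3 m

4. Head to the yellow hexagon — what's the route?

turn left 104°, forward 8.8 m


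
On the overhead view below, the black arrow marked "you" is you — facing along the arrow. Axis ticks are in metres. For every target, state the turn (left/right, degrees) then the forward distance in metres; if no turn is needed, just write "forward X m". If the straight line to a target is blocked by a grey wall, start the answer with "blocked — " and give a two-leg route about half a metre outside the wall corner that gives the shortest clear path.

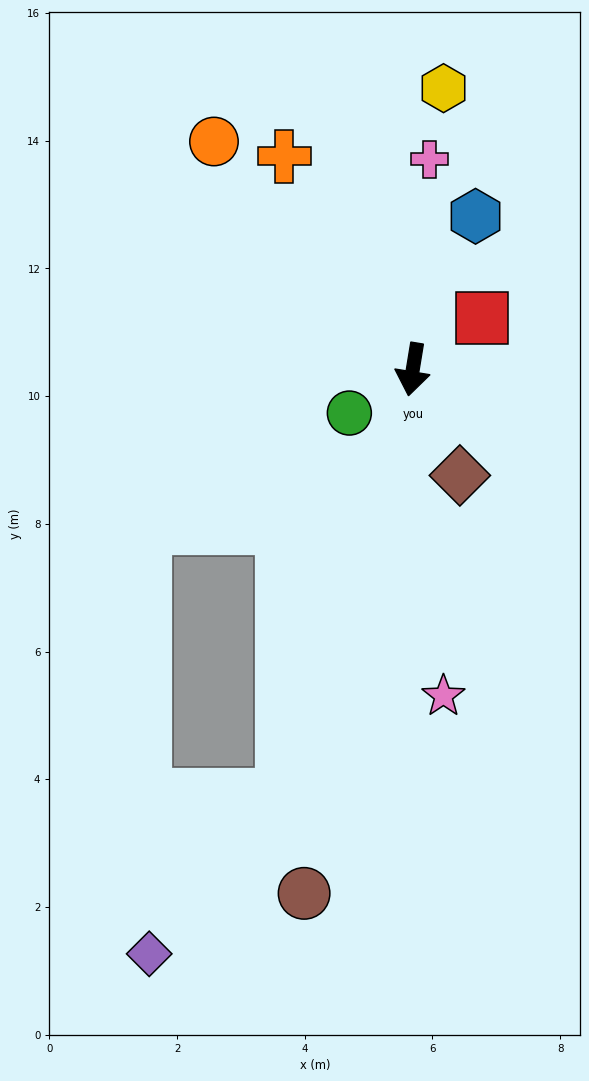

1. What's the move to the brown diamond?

turn left 33°, forward 1.8 m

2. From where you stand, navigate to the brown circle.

turn right 2°, forward 8.4 m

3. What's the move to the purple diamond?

blocked — turn right 8°, forward 7.0 m, then turn right 23°, forward 3.2 m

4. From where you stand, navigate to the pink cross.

turn right 175°, forward 3.3 m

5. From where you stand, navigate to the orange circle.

turn right 130°, forward 4.7 m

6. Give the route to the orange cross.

turn right 140°, forward 3.9 m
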